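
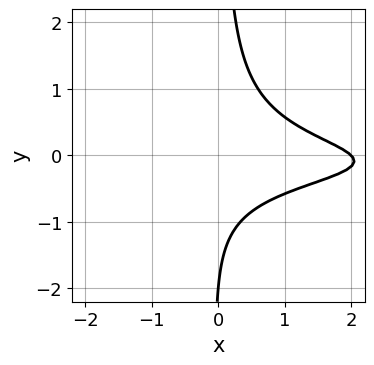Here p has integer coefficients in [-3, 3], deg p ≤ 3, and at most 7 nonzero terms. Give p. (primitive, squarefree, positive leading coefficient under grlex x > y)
3*x*y^2 + x*y + x - y - 2

deg p = 3.
Against the integer gridlines: it crosses the x-axis at the gridline x = 2; it crosses the y-axis at the gridline y = -2.
Putting this together gives p.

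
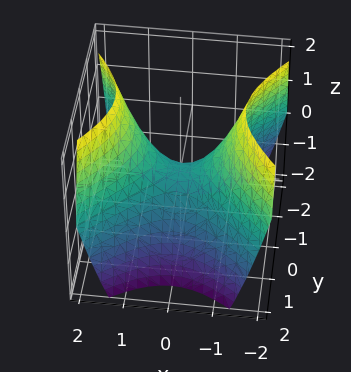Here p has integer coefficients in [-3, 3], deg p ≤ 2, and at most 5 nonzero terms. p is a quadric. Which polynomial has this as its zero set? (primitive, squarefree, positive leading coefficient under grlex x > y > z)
x^2 - y^2 - z

(a) Degree: a saddle surface; a quadric, so deg p = 2.
(b) Symmetries: the x ↦ −x reflection is a symmetry, so x appears only in even powers; the y ↦ −y reflection is a symmetry, so y appears only in even powers.
(c) From the visible intercepts: one x-axis crossing is at x = 0; it crosses the y-axis at the gridline y = 0.
(d) Solving for integer coefficients yields p as stated.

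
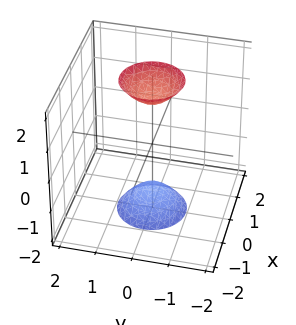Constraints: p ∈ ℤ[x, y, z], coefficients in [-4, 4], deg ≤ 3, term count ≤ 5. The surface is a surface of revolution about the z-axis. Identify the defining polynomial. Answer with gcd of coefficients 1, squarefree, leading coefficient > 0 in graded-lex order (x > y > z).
3*x^2 + 3*y^2 - z^2 + 2

(a) I count 2 distinct pieces.
(b) Degree: a generic line meets the surface in up to 2 points, so deg p = 2.
(c) Symmetry: the surface is invariant under rotation about z: p = q(x² + y², z).
(d) Checking where it meets the axes: no y-intercept at any integer in the box; the surface avoids every integer x-axis point in the box; a circular section at z = -2 has radius between 0 and 1.
(e) Assembling these constraints gives the stated polynomial.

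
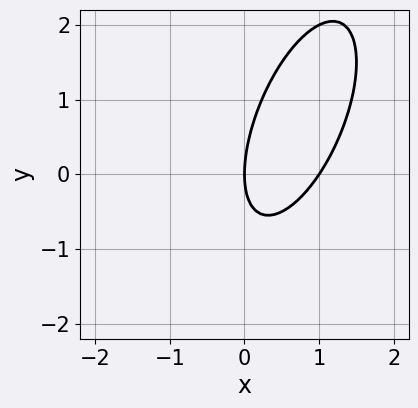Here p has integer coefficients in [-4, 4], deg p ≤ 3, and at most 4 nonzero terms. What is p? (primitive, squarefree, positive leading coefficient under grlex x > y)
1. Degree: the shape is more complex than any degree-1 curve, so deg p = 2.
2. From the axis intercepts and sections: it crosses the y-axis at the gridline y = 0; among the integer gridlines, it crosses the x-axis at x ∈ {0, 1}.
3. These observations pin down the coefficients.

3*x^2 - 2*x*y + y^2 - 3*x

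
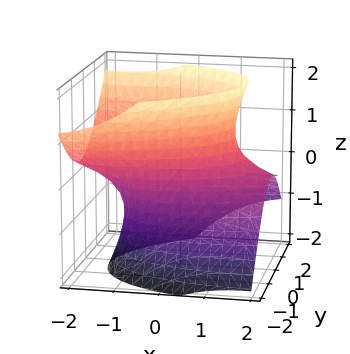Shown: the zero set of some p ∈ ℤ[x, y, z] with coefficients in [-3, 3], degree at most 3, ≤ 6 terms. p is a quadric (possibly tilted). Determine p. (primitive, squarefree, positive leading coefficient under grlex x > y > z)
1. The degree is 2 — no degree-1 surface has this shape.
2. Observable constraints: it misses every integer gridline on the z-axis; among the integer gridlines, it crosses the y-axis at y ∈ {-1, 1}.
3. Assembling these constraints gives the stated polynomial.

x^2 - x*y + 3*x*z + 3*y^2 - 2*z^2 - 3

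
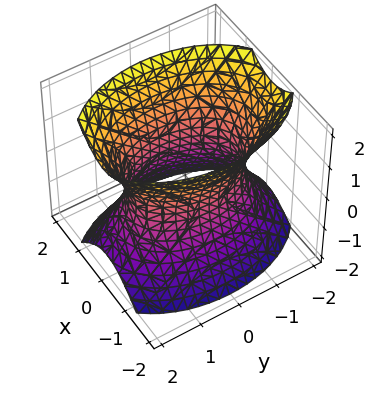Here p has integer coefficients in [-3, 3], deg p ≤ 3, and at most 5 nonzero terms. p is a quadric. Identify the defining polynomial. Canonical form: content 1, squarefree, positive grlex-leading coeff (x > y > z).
2*x^2 + y^2 - z^2 - 2

deg p = 2.
Symmetries: mirror symmetry y ↦ −y ⇒ only even powers of y; the z ↦ −z reflection is a symmetry, so z appears only in even powers; mirror symmetry x ↦ −x ⇒ only even powers of x.
From the axis intercepts and sections: the surface avoids every integer z-axis point in the box; among the integer gridlines, it crosses the x-axis at x ∈ {-1, 1}.
Matching integer coefficients to the picture gives p.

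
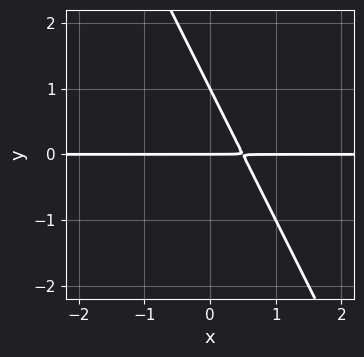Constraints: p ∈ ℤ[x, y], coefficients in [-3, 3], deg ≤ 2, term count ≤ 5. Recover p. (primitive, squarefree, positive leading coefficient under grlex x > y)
The degree is 2 — no degree-1 curve has this shape.
Observable constraints: the y-axis gridline crossings are at y ∈ {0, 1}; every point of the x-axis in the box is on the curve.
Together with the visible shape, these determine p as stated.

2*x*y + y^2 - y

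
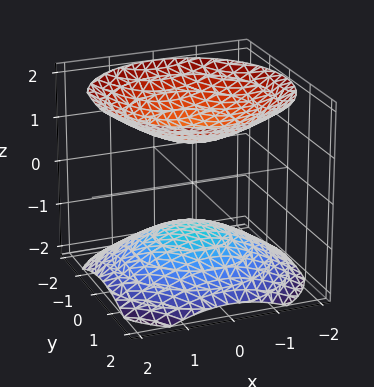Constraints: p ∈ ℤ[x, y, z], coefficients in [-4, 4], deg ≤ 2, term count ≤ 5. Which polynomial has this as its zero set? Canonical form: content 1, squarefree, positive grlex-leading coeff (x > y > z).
2*x^2 + 2*y^2 - 3*z^2 + 3

(a) The picture has 2 separate pieces. They look like related sheets of one shape, so recover p as a whole.
(b) Degree: no degree-1 surface has this shape, so deg p = 2.
(c) Symmetries: the z-axis is an axis of rotation, so x and y enter only as x² + y².
(d) Observable constraints: the z-axis gridline crossings are at z ∈ {-1, 1}; the surface avoids every integer y-axis point in the box; the surface avoids every integer x-axis point in the box.
(e) Matching integer coefficients to the picture gives p.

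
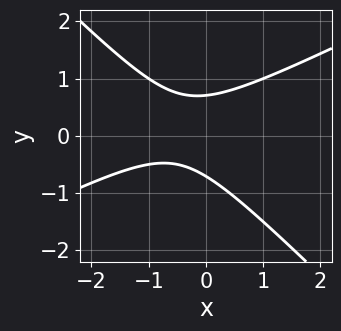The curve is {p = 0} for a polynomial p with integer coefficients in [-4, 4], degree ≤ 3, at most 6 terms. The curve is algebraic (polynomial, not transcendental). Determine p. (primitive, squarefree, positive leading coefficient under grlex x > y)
x^2 - x*y - 2*y^2 + x + 1

(a) Degree: the shape is more complex than any degree-1 curve, so deg p = 2.
(b) From the visible intercepts: the curve avoids every integer x-axis point in the box.
(c) Solving for integer coefficients yields p as stated.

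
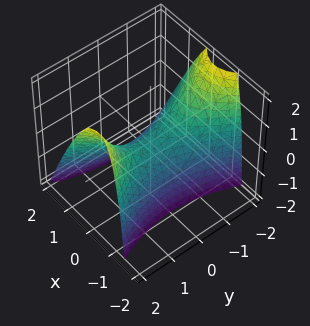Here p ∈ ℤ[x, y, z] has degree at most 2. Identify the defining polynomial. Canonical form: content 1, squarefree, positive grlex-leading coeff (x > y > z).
3*x^2 + x*z - y^2 + 2*z

deg p = 2. A generic line meets the surface in up to 2 points.
Reading off the gridlines: one y-axis crossing is at y = 0; it crosses the x-axis at the gridline x = 0; one z-axis crossing is at z = 0.
Matching integer coefficients to the picture gives p.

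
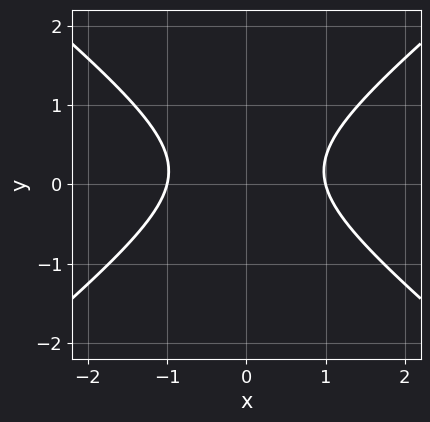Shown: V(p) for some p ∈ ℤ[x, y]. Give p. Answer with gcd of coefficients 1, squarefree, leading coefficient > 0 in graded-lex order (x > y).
2*x^2 - 3*y^2 + y - 2

(a) deg p = 2. No degree-1 curve has this shape.
(b) Symmetries: mirror symmetry x ↦ −x ⇒ only even powers of x.
(c) From the visible intercepts: among the integer gridlines, it crosses the x-axis at x ∈ {-1, 1}; the curve avoids every integer y-axis point in the box.
(d) Putting this together gives p.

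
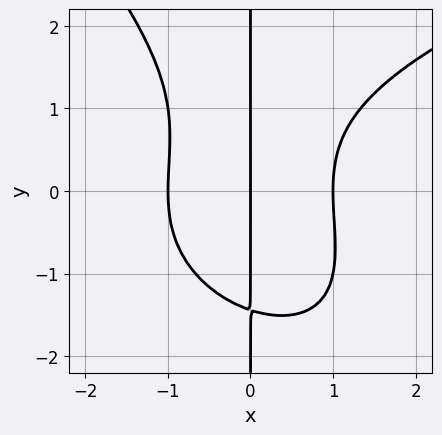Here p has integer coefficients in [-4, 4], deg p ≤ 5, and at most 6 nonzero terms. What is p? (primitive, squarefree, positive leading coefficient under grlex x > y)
x^2*y^2 + x*y^3 - 3*x^3 + 3*x

deg p = 4.
From the visible intercepts: the visible y-axis segment lies entirely on the curve; the x-axis gridline crossings are at x ∈ {-1, 0, 1}.
Solving for integer coefficients yields p as stated.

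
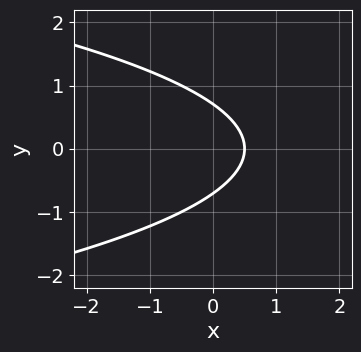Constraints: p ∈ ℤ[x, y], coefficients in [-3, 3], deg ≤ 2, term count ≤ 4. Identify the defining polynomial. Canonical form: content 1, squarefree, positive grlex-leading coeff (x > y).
2*y^2 + 2*x - 1

(a) The degree is 2 — no degree-1 curve has this shape.
(b) Symmetries: mirror symmetry y ↦ −y ⇒ only even powers of y.
(c) Fitting integer coefficients to these (and the overall shape) gives p.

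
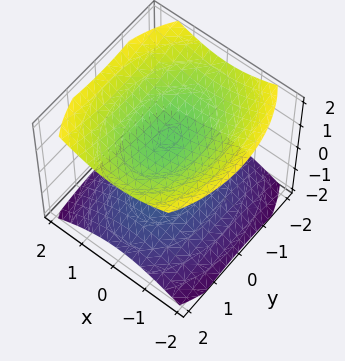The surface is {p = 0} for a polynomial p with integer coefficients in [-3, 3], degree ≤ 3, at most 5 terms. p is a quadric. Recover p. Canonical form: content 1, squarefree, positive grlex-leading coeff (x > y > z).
1. The picture has 2 separate pieces.
2. Degree: two sheets facing apart; a quadric, so deg p = 2.
3. Symmetries: mirror symmetry x ↦ −x ⇒ only even powers of x; mirror symmetry z ↦ −z ⇒ only even powers of z; it's symmetric under y → −y, forcing even powers of y.
4. Checking where it meets the axes: the z-axis gridline crossings are at z ∈ {-1, 1}; it misses every integer gridline on the x-axis; no y-intercept at any integer in the box.
5. Together with the visible shape, these determine p as stated.

2*x^2 + y^2 - 3*z^2 + 3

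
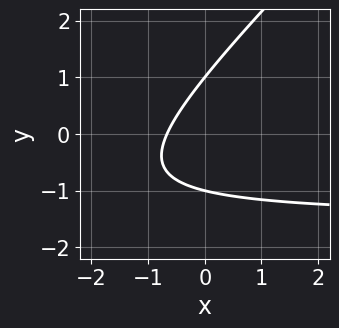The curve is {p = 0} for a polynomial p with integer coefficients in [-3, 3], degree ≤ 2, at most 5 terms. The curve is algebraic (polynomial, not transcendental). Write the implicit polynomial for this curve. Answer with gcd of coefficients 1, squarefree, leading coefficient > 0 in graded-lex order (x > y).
2*x*y - 2*y^2 + 3*x + 2

(a) deg p = 2. No degree-1 curve has this shape.
(b) Observable constraints: the y-axis gridline crossings are at y ∈ {-1, 1}.
(c) Putting this together gives p.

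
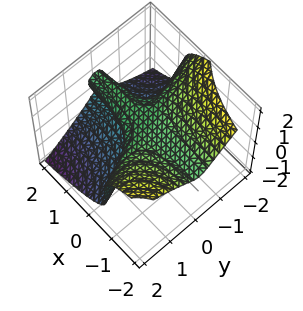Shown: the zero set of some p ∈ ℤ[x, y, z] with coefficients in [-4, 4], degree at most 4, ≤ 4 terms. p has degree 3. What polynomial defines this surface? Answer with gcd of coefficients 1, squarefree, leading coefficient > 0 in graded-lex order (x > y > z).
(a) deg p = 3. The shape is more complex than any degree-2 surface.
(b) Observable constraints: the visible x-axis segment lies entirely on the surface; among the integer gridlines, it crosses the z-axis at z ∈ {0, 1}.
(c) Fitting integer coefficients to these (and the overall shape) gives p.

3*x*y^2 + y^3 + 3*z^3 - 3*z^2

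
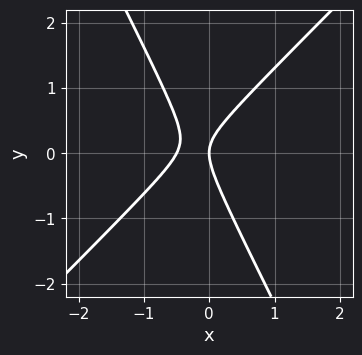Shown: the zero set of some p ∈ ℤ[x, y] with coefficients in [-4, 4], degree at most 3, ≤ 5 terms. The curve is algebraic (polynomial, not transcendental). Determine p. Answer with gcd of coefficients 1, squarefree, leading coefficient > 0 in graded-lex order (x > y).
2*x^2 - x*y - y^2 + x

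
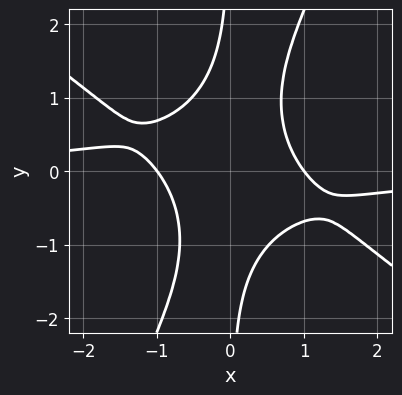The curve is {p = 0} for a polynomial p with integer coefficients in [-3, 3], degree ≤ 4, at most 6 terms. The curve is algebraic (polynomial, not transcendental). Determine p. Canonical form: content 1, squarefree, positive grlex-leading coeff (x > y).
3*x^3*y + 3*x^2*y^2 - 2*x*y^3 + 2*x^2 - 2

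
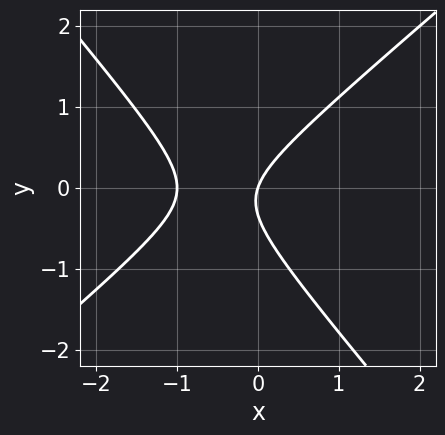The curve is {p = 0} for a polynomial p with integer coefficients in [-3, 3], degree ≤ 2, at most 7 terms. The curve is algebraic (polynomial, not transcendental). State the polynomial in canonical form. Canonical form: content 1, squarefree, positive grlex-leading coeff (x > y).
3*x^2 - x*y - 3*y^2 + 3*x - y

1. Degree: a generic line meets the curve in up to 2 points, so deg p = 2.
2. Reading off the gridlines: one y-axis crossing is at y = 0; the x-axis gridline crossings are at x ∈ {-1, 0}.
3. Assembling these constraints gives the stated polynomial.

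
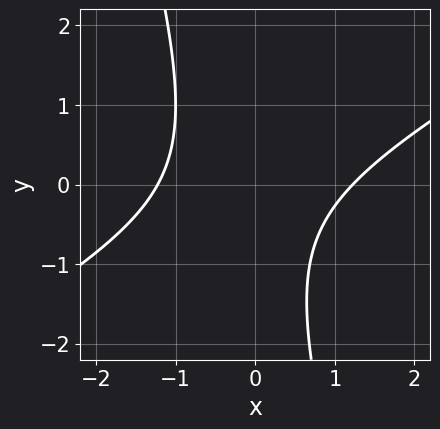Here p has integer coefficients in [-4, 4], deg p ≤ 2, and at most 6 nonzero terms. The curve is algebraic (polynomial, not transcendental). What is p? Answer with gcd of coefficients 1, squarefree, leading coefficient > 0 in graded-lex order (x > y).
1. The degree is 2 — the shape is more complex than any degree-1 curve.
2. Against the integer gridlines: the curve avoids every integer y-axis point in the box.
3. Matching integer coefficients to the picture gives p.

2*x^2 - 3*x*y - y^2 - y - 3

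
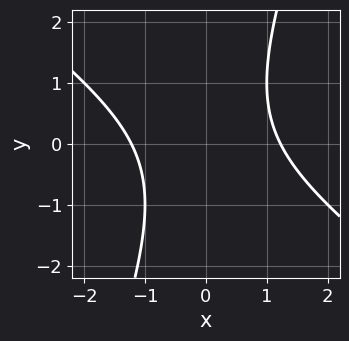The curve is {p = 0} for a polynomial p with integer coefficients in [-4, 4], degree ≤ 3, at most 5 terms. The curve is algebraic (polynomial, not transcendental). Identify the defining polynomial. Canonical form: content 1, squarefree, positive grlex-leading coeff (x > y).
(a) Degree: a generic line meets the curve in up to 2 points, so deg p = 2.
(b) From the axis intercepts and sections: it misses every integer gridline on the y-axis.
(c) Together with the visible shape, these determine p as stated.

2*x^2 + 2*x*y - y^2 - 3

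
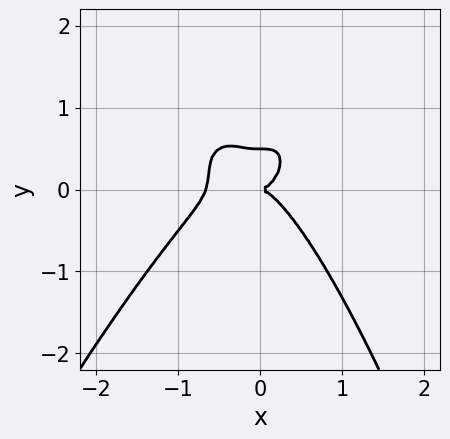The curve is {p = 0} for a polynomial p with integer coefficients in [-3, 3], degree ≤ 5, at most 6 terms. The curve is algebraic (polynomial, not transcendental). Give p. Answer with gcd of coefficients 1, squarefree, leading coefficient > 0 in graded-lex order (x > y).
First, degree: no degree-3 curve has this shape, so deg p = 4.
Then, from the axis intercepts and sections: it meets the y-axis at y = 0 (among the integer gridlines); one x-axis crossing is at x = 0.
Finally, these observations pin down the coefficients.

3*x^4 - x^3*y + 2*x^3 + 2*y^3 - y^2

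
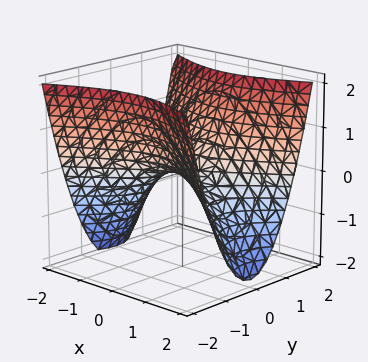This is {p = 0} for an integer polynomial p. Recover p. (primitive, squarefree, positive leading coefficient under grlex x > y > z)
1. Degree: a hyperbolic paraboloid; a quadric, so deg p = 2.
2. Symmetries: the x ↦ −x reflection is a symmetry, so x appears only in even powers; the y ↦ −y reflection is a symmetry, so y appears only in even powers.
3. Checking where it meets the axes: it crosses the z-axis at the gridline z = 0; it meets the y-axis at y = 0 (among the integer gridlines).
4. Solving for integer coefficients yields p as stated.

x^2 - 2*y^2 + 2*z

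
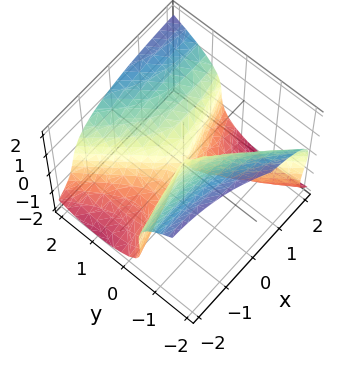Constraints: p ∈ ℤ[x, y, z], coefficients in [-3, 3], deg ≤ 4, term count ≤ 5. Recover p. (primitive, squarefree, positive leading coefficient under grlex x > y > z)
Degree: the shape is more complex than any degree-2 surface, so deg p = 3.
Checking where it meets the axes: it crosses the y-axis at the gridline y = 0; it crosses the z-axis at the gridline z = 0; it crosses the x-axis at the gridline x = 0.
These observations pin down the coefficients.

2*z^3 + x^2 - 3*x*y - 3*y^2 + y*z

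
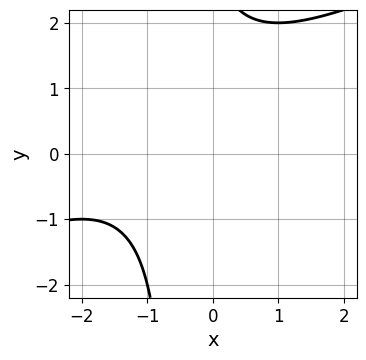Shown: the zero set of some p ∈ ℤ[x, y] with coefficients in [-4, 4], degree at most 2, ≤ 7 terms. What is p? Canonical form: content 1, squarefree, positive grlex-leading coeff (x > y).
x^2 - 2*x*y + 2*x - y + 3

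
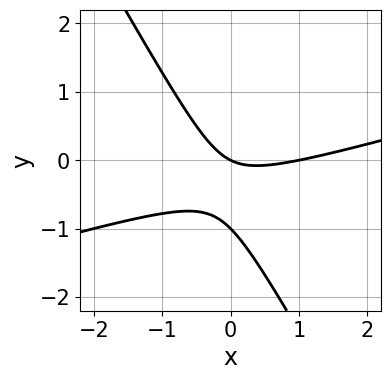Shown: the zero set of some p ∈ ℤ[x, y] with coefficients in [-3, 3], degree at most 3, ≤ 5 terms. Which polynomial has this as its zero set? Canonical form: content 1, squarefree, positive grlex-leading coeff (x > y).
x^2 - 3*x*y - 2*y^2 - x - 2*y

Degree: a generic line meets the curve in up to 2 points, so deg p = 2.
From the axis intercepts and sections: among the integer gridlines, it crosses the y-axis at y ∈ {-1, 0}; the x-axis gridline crossings are at x ∈ {0, 1}.
Fitting integer coefficients to these (and the overall shape) gives p.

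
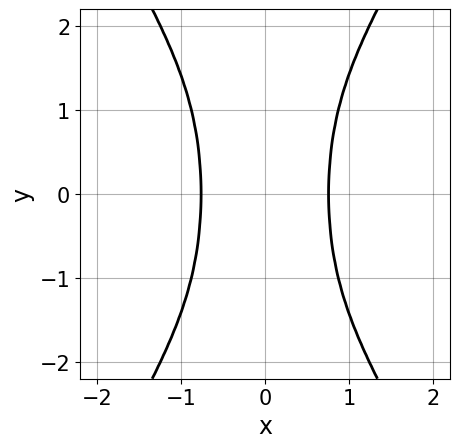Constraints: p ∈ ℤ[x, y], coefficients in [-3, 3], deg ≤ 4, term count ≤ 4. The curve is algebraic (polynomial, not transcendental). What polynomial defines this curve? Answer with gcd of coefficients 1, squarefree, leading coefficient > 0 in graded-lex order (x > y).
1. Degree: the shape is more complex than any degree-3 curve, so deg p = 4.
2. Symmetries: the x ↦ −x reflection is a symmetry, so x appears only in even powers; the y ↦ −y reflection is a symmetry, so y appears only in even powers.
3. Observable constraints: it misses every integer gridline on the y-axis.
4. Solving for integer coefficients yields p as stated.

3*x^4 - x^2*y^2 - 1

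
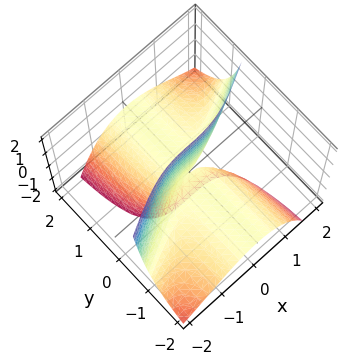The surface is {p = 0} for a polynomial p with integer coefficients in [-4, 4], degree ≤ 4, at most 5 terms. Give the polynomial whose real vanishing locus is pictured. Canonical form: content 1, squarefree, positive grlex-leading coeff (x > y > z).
x^3 - 2*x^2*y - 3*y*z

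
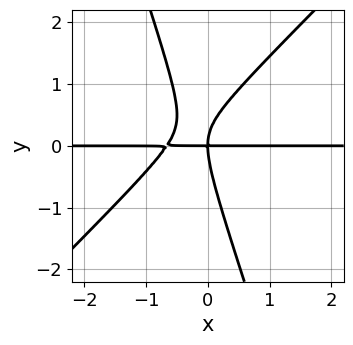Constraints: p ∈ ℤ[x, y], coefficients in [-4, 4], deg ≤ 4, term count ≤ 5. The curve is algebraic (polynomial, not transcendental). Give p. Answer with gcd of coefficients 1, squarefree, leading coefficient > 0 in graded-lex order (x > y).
3*x^2*y - 2*x*y^2 - y^3 + 2*x*y

(a) deg p = 3. The shape is more complex than any degree-2 curve.
(b) Checking where it meets the axes: one y-axis crossing is at y = 0; every point of the x-axis in the box is on the curve.
(c) The integer polynomial consistent with all of this is the stated p.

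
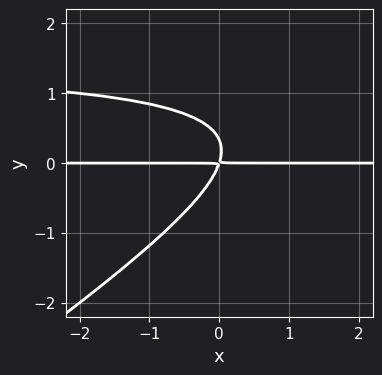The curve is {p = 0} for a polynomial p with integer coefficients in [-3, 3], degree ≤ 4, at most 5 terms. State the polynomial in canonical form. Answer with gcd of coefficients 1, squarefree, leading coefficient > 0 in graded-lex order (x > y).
2*x*y^2 - 3*y^3 - 3*x*y + y^2

1. The degree is 3 — no degree-2 curve has this shape.
2. Observable constraints: the visible x-axis segment lies entirely on the curve.
3. Fitting integer coefficients to these (and the overall shape) gives p.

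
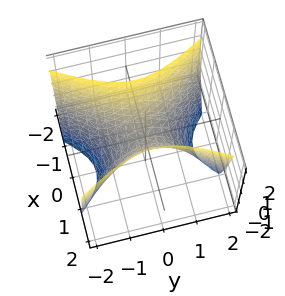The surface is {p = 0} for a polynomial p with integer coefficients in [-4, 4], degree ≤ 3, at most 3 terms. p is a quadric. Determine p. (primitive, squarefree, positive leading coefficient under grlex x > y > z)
2*x^2 - y^2 - z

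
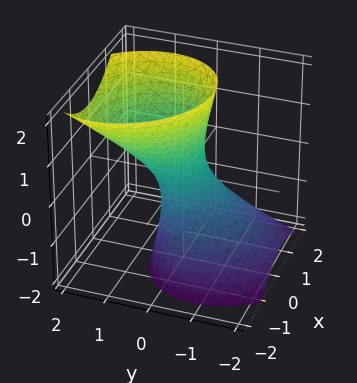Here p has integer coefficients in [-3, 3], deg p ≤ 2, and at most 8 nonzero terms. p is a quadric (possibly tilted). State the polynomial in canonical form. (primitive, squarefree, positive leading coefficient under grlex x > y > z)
(a) Degree: a generic line meets the surface in up to 2 points, so deg p = 2.
(b) Against the integer gridlines: the surface avoids every integer z-axis point in the box.
(c) Together with the visible shape, these determine p as stated.

3*x^2 + x*y + 3*y^2 - 3*y*z - z^2 - 1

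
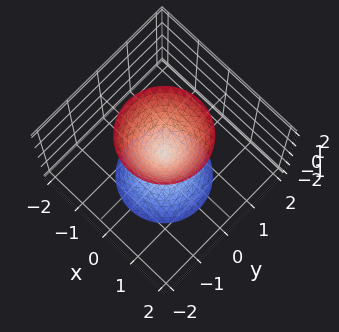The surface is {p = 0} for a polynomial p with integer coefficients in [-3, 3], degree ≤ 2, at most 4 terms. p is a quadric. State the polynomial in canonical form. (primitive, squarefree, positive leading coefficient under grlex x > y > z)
The picture has 2 separate pieces.
Degree: two nappes meeting at a single point; a quadric, so deg p = 2.
Symmetries: it's symmetric under z → −z, forcing even powers of z; the z-axis is an axis of rotation, so x and y enter only as x² + y².
From the visible intercepts: one z-axis crossing is at z = 0; it meets the y-axis at y = 0 (among the integer gridlines); it meets the x-axis at x = 0 (among the integer gridlines); a circular section at z = 1 has radius between 0 and 1.
The integer polynomial consistent with all of this is the stated p.

3*x^2 + 3*y^2 - z^2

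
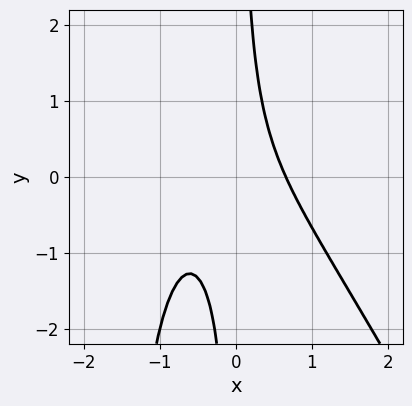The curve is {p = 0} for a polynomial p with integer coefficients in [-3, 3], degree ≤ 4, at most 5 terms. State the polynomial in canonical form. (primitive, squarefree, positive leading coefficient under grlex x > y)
1. Degree: no degree-2 curve has this shape, so deg p = 3.
2. From the axis intercepts and sections: it misses every integer gridline on the y-axis.
3. Solving for integer coefficients yields p as stated.

2*x^3 + x^2*y + x^2 + 2*x*y - 1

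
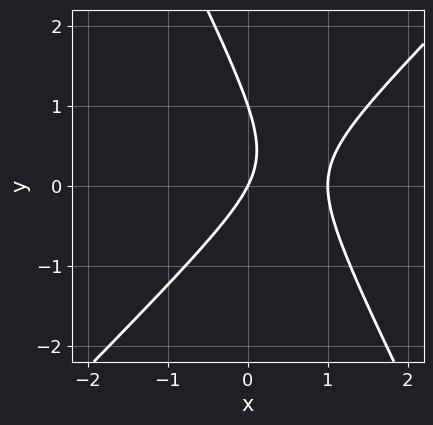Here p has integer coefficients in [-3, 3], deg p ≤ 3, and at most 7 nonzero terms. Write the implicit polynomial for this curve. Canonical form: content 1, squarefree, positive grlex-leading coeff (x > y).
2*x^2 - x*y - y^2 - 2*x + y

Degree: no degree-1 curve has this shape, so deg p = 2.
Reading off the gridlines: among the integer gridlines, it crosses the y-axis at y ∈ {0, 1}; the x-axis gridline crossings are at x ∈ {0, 1}.
Putting this together gives p.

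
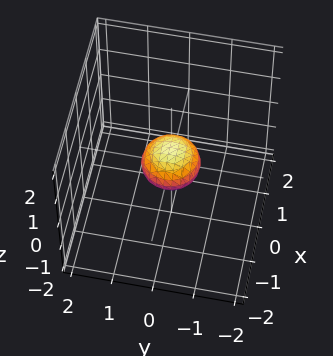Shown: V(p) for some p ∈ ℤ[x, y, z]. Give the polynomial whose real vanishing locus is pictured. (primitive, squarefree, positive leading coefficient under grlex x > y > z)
2*x^2 + 2*y^2 + 3*z^2 - 1

1. deg p = 2. Bounded and convex; a quadric.
2. Symmetries: every cross-section ⟂ z is a circle, so x, y appear only via x² + y²; it's symmetric under z → −z, forcing even powers of z.
3. From the axis intercepts and sections: a circular section at z = 0 has radius between 0 and 1.
4. Assembling these constraints gives the stated polynomial.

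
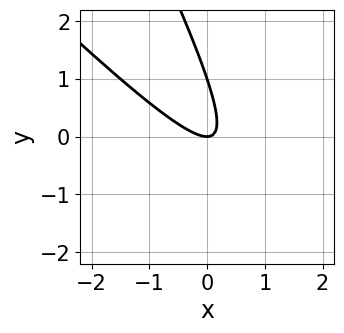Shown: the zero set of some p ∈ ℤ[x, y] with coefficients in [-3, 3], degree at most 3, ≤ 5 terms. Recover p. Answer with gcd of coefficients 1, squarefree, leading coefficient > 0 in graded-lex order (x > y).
2*x^2 + 3*x*y + y^2 - y

Degree: the shape is more complex than any degree-1 curve, so deg p = 2.
Checking where it meets the axes: it crosses the x-axis at the gridline x = 0; among the integer gridlines, it crosses the y-axis at y ∈ {0, 1}.
Solving for integer coefficients yields p as stated.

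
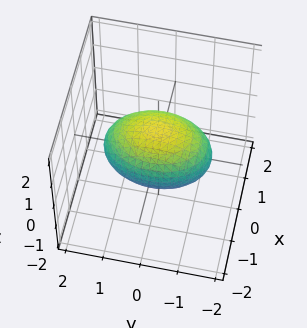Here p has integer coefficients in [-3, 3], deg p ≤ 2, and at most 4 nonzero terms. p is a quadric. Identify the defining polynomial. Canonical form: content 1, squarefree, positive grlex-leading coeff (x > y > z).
2*x^2 + y^2 + 2*z^2 - 2

1. The degree is 2 — a closed, bounded, convex surface; a quadric.
2. Symmetries: mirror symmetry z ↦ −z ⇒ only even powers of z; it's symmetric under y → −y, forcing even powers of y; it's symmetric under x → −x, forcing even powers of x.
3. Against the integer gridlines: among the integer gridlines, it crosses the x-axis at x ∈ {-1, 1}; the z-axis gridline crossings are at z ∈ {-1, 1}.
4. Matching integer coefficients to the picture gives p.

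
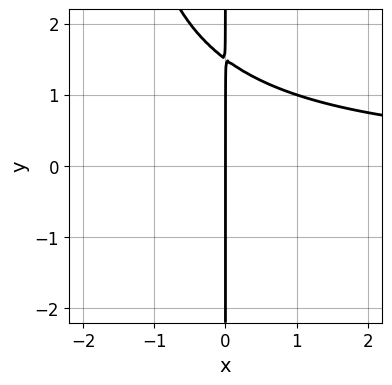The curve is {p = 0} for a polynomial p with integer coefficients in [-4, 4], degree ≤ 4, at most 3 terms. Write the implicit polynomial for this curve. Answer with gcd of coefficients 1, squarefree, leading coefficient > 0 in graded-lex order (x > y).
x^2*y + 2*x*y - 3*x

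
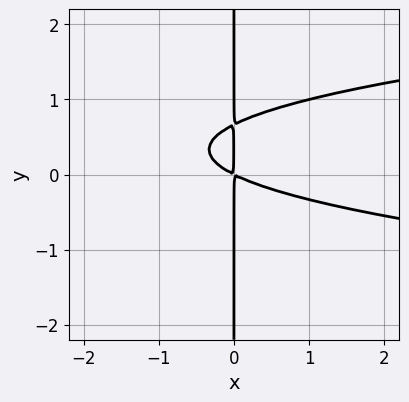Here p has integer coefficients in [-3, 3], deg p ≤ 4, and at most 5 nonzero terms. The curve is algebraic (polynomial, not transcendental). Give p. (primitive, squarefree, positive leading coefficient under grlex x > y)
1. Degree: no degree-2 curve has this shape, so deg p = 3.
2. Observable constraints: every point of the y-axis in the box is on the curve.
3. Matching integer coefficients to the picture gives p.

3*x*y^2 - x^2 - 2*x*y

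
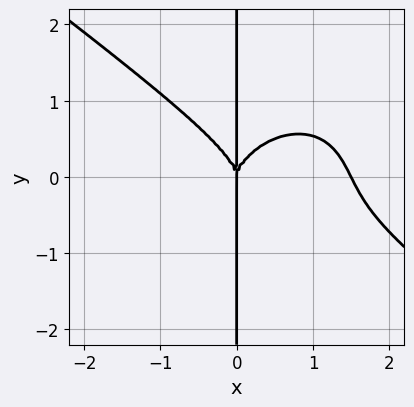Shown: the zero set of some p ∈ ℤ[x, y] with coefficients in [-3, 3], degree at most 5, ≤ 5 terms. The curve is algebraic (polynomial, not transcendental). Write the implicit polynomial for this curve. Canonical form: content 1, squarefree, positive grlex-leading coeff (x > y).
(a) Degree: the shape is more complex than any degree-3 curve, so deg p = 4.
(b) Observable constraints: one x-axis crossing is at x = 0; every point of the y-axis in the box is on the curve.
(c) Matching integer coefficients to the picture gives p.

2*x^4 + x^3*y + 3*x*y^3 - 3*x^3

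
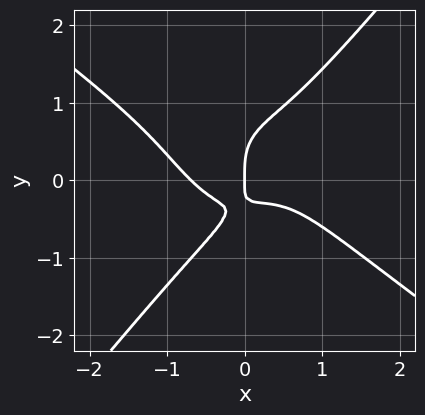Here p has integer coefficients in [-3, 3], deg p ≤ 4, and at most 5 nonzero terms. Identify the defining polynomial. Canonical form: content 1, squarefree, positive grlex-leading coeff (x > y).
3*x^4 + 3*x^3*y - 3*y^4 + 3*x*y + x

First, deg p = 4.
Then, from the visible intercepts: it meets the x-axis at x = 0 (among the integer gridlines); it meets the y-axis at y = 0 (among the integer gridlines).
Finally, these observations pin down the coefficients.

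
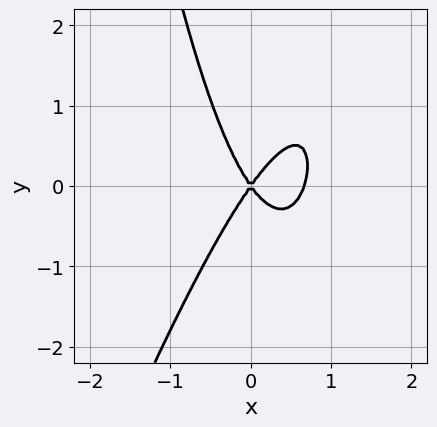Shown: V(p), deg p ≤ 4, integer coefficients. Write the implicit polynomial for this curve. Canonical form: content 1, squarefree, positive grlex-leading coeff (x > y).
3*x^3 - x^2*y - 2*x^2 + y^2

First, deg p = 3. No degree-2 curve has this shape.
Then, checking where it meets the axes: it meets the x-axis at x = 0 (among the integer gridlines); one y-axis crossing is at y = 0.
Finally, assembling these constraints gives the stated polynomial.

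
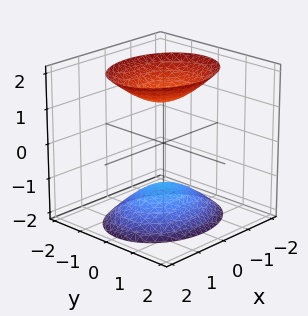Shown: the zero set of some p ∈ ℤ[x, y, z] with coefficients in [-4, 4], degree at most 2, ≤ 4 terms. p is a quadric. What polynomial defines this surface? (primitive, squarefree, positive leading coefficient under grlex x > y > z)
(a) The picture has 2 separate pieces.
(b) The degree is 2 — two separate bowl-shaped sheets opening away from each other; a quadric.
(c) Symmetries: it's symmetric under y → −y, forcing even powers of y; mirror symmetry z ↦ −z ⇒ only even powers of z; it's symmetric under x → −x, forcing even powers of x.
(d) Reading off the gridlines: it misses every integer gridline on the x-axis; the surface avoids every integer y-axis point in the box.
(e) Fitting integer coefficients to these (and the overall shape) gives p.

2*x^2 + 3*y^2 - 2*z^2 + 3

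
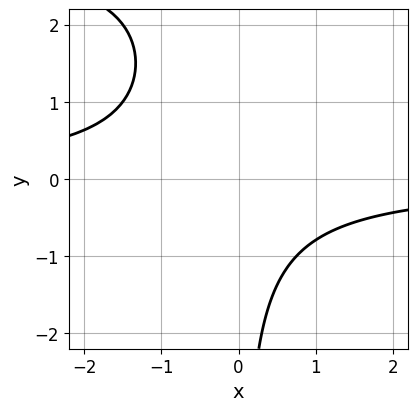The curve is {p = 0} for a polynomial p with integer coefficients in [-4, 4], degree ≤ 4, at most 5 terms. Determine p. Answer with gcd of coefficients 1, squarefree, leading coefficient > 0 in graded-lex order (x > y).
1. The degree is 3 — a generic line meets the curve in up to 3 points.
2. From the visible intercepts: the curve avoids every integer x-axis point in the box; the curve avoids every integer y-axis point in the box.
3. Matching integer coefficients to the picture gives p.

x*y^2 - 3*x*y - 3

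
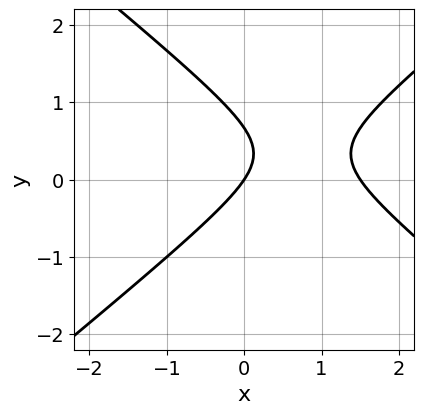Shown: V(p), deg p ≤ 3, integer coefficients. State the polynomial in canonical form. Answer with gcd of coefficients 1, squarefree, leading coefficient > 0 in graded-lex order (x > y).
First, the degree is 2 — no degree-1 curve has this shape.
Then, checking where it meets the axes: it crosses the y-axis at the gridline y = 0; one x-axis crossing is at x = 0.
Finally, fitting integer coefficients to these (and the overall shape) gives p.

2*x^2 - 3*y^2 - 3*x + 2*y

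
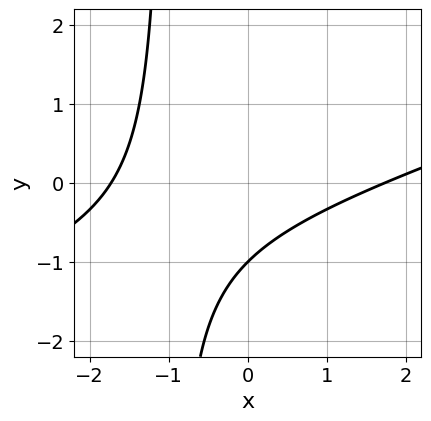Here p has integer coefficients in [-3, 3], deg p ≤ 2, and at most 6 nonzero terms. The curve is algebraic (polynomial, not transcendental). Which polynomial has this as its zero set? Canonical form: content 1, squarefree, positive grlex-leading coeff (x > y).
First, degree: no degree-1 curve has this shape, so deg p = 2.
Then, checking where it meets the axes: it crosses the y-axis at the gridline y = -1.
Finally, matching integer coefficients to the picture gives p.

x^2 - 3*x*y - 3*y - 3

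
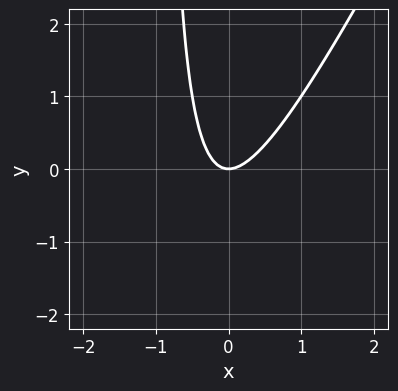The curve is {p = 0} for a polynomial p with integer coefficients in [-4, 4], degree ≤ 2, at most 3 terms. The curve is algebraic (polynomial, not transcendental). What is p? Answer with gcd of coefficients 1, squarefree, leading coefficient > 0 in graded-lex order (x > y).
First, the degree is 2 — no degree-1 curve has this shape.
Then, checking where it meets the axes: it crosses the y-axis at the gridline y = 0; one x-axis crossing is at x = 0.
Finally, fitting integer coefficients to these (and the overall shape) gives p.

2*x^2 - x*y - y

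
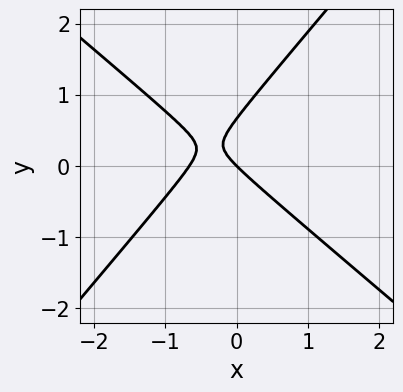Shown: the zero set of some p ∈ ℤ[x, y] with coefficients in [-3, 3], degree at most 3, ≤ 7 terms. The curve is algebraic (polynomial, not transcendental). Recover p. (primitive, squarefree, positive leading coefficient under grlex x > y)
3*x^2 + x*y - 3*y^2 + 2*x + 2*y

deg p = 2. No degree-1 curve has this shape.
Observable constraints: it meets the x-axis at x = 0 (among the integer gridlines); it meets the y-axis at y = 0 (among the integer gridlines).
Matching integer coefficients to the picture gives p.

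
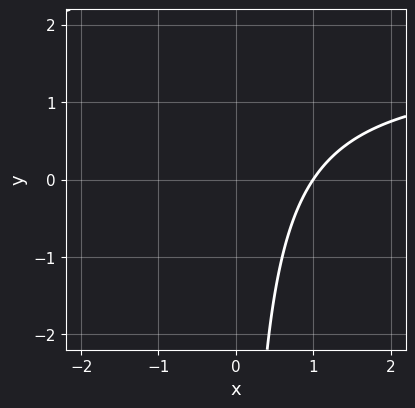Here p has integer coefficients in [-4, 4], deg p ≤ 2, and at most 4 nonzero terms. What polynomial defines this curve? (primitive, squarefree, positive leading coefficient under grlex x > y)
2*x*y - 3*x + 3

deg p = 2. A generic line meets the curve in up to 2 points.
Observable constraints: no y-intercept at any integer in the box; one x-axis crossing is at x = 1.
Matching integer coefficients to the picture gives p.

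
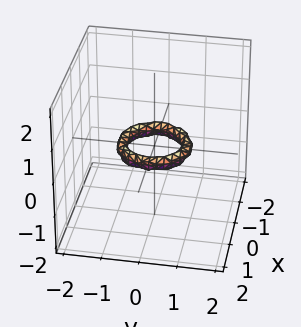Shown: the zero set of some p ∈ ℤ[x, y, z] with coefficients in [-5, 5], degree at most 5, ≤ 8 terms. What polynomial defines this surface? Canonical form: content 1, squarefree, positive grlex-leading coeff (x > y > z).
2*x^4 + 4*x^2*y^2 + 2*y^4 - 3*x^2 - 3*y^2 + 3*z^2 + 1

(a) The degree is 4 — no degree-3 surface has this shape.
(b) Symmetry: the surface is invariant under rotation about z: p = q(x² + y², z).
(c) From the visible intercepts: a circular section at z = 0 has radius between 0 and 1; no z-intercept at any integer in the box.
(d) Putting this together gives p.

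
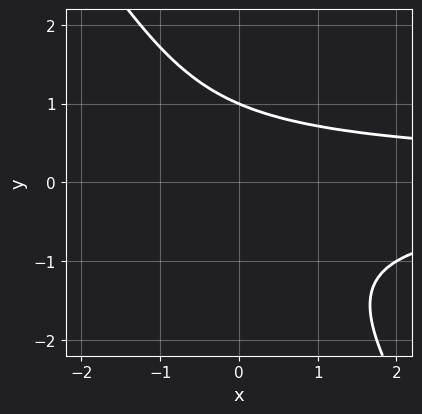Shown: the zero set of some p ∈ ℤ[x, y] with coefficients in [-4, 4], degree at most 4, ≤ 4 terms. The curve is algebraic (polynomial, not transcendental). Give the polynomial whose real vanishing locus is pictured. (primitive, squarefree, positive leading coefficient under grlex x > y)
1. Degree: a generic line meets the curve in up to 3 points, so deg p = 3.
2. From the visible intercepts: it crosses the y-axis at the gridline y = 1; it misses every integer gridline on the x-axis.
3. Putting this together gives p.

3*x*y^2 + 2*y^3 + y - 3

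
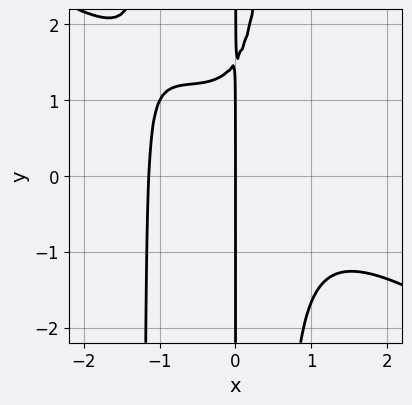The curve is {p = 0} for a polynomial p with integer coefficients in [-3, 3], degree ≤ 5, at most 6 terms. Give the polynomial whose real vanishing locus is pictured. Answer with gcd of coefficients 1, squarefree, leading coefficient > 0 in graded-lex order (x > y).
2*x^4 + 3*x^3*y + 2*x^2*y - 2*x*y + 3*x

(a) The degree is 4 — the shape is more complex than any degree-3 curve.
(b) Against the integer gridlines: one x-axis crossing is at x = 0; the visible y-axis segment lies entirely on the curve.
(c) The integer polynomial consistent with all of this is the stated p.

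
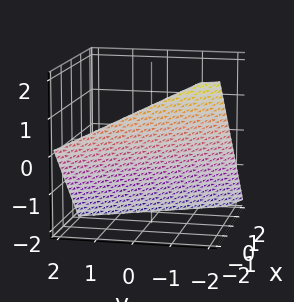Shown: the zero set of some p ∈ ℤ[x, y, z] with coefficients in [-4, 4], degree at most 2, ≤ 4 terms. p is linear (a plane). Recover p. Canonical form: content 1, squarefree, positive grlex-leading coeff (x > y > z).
(a) The degree is 1 — the surface is flat (a plane).
(b) Against the integer gridlines: it meets the z-axis at z = -1 (among the integer gridlines); it meets the y-axis at y = -2 (among the integer gridlines); it meets the x-axis at x = -1 (among the integer gridlines).
(c) Solving for integer coefficients yields p as stated.

2*x + y + 2*z + 2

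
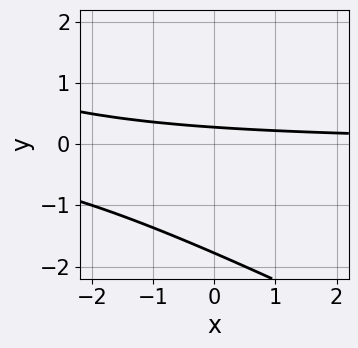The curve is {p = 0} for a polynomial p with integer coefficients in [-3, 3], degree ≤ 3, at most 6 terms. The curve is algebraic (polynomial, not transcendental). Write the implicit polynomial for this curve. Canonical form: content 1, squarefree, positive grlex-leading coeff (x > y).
x*y + 2*y^2 + 3*y - 1

(a) The degree is 2 — the shape is more complex than any degree-1 curve.
(b) Against the integer gridlines: no x-intercept at any integer in the box.
(c) Matching integer coefficients to the picture gives p.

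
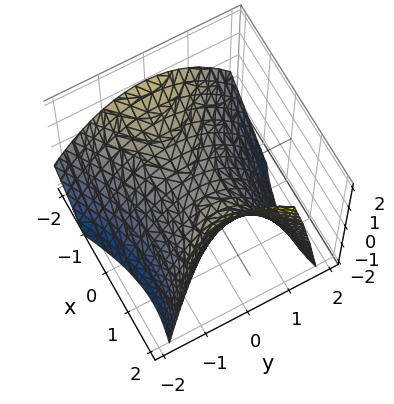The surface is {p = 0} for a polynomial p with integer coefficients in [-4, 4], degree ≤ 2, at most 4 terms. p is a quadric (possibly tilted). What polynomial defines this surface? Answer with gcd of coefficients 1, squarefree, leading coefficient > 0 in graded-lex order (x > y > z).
First, deg p = 2. No degree-1 surface has this shape.
Then, against the integer gridlines: it crosses the x-axis at the gridline x = 0; it meets the z-axis at z = 0 (among the integer gridlines).
Finally, these observations pin down the coefficients.

x^2 + x*z - 2*y^2 - 3*z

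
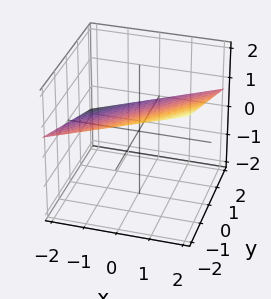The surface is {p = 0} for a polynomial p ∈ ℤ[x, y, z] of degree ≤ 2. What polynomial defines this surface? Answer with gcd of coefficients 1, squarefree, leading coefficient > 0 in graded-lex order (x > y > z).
1. deg p = 1. Every cross-section is a straight line — this is a plane.
2. Against the integer gridlines: it meets the y-axis at y = 2 (among the integer gridlines); it crosses the x-axis at the gridline x = -2.
3. Assembling these constraints gives the stated polynomial.

x - y - 3*z + 2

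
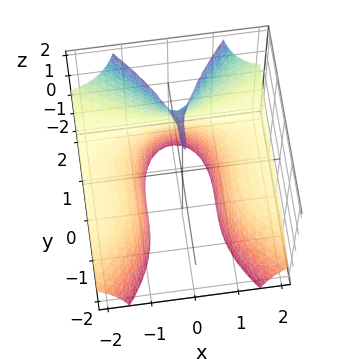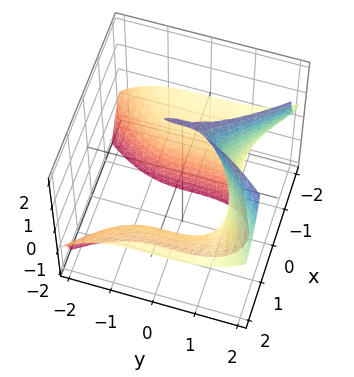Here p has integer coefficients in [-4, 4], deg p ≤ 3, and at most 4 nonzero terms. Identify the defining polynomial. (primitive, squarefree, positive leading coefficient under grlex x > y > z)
3*x^2*z - y^3 - z + 2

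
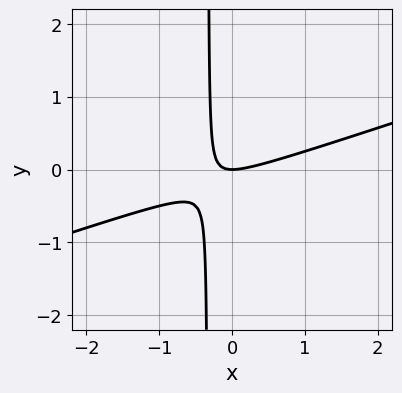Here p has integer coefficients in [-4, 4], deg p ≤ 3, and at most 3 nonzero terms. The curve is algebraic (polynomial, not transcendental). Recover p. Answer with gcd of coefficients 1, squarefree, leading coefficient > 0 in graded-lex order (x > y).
x^2 - 3*x*y - y

1. The degree is 2 — the shape is more complex than any degree-1 curve.
2. From the axis intercepts and sections: one y-axis crossing is at y = 0; it crosses the x-axis at the gridline x = 0.
3. Matching integer coefficients to the picture gives p.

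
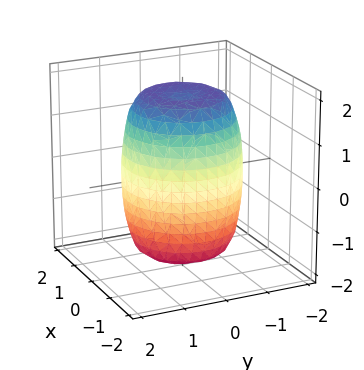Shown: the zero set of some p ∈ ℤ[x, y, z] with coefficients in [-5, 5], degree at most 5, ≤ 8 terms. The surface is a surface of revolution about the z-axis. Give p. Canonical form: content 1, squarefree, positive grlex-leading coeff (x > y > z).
2*x^4 + 4*x^2*y^2 + 2*y^4 - 2*x^2 - 2*y^2 + z^2 - 3

(a) Degree: the shape is more complex than any degree-3 surface, so deg p = 4.
(b) Symmetries: rotational symmetry about the z-axis ⇒ p depends on x, y only through x² + y².
(c) Reading off the gridlines: a circular section at z = 0 has radius between 1 and 2.
(d) Assembling these constraints gives the stated polynomial.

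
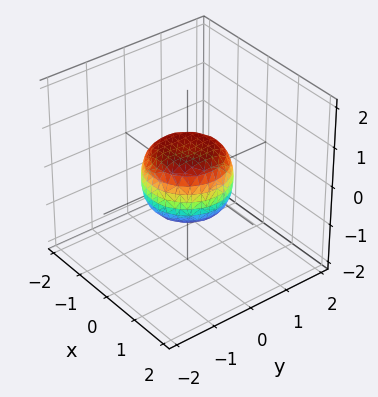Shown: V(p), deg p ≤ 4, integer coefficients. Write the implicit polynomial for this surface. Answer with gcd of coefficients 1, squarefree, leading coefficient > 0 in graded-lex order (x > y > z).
Degree: the shape is more complex than any degree-3 surface, so deg p = 4.
Symmetry: every cross-section ⟂ z is a circle, so x, y appear only via x² + y².
Checking where it meets the axes: the y-axis gridline crossings are at y ∈ {-1, 1}; among the integer gridlines, it crosses the x-axis at x ∈ {-1, 1}.
These observations pin down the coefficients.

2*x^4 + 4*x^2*y^2 + 2*y^4 - x^2 - y^2 + 2*z^2 - 1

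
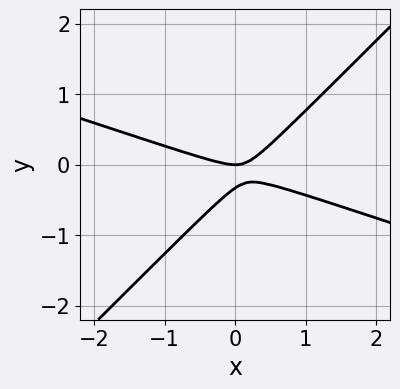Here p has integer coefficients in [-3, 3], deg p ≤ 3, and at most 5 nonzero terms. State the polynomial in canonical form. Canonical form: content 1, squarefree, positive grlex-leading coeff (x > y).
x^2 + 2*x*y - 3*y^2 - y

First, the degree is 2 — the shape is more complex than any degree-1 curve.
Next, against the integer gridlines: it meets the x-axis at x = 0 (among the integer gridlines); it meets the y-axis at y = 0 (among the integer gridlines).
Finally, these observations pin down the coefficients.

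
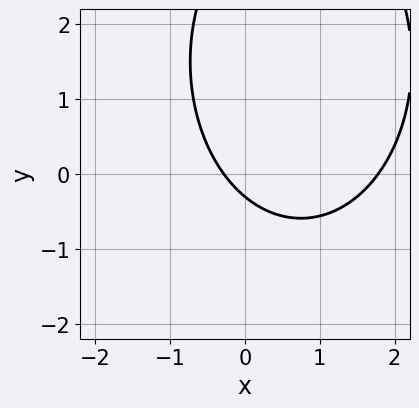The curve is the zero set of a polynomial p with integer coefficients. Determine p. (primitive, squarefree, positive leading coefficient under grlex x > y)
2*x^2 + y^2 - 3*x - 3*y - 1

1. Degree: a generic line meets the curve in up to 2 points, so deg p = 2.
2. Solving for integer coefficients yields p as stated.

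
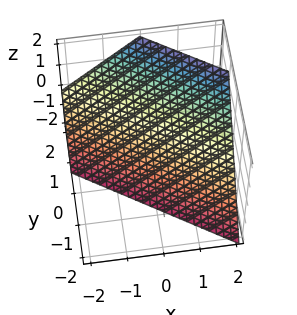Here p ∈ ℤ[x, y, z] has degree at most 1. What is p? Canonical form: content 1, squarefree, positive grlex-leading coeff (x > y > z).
The degree is 1 — every cross-section is a straight line — this is a plane.
From the axis intercepts and sections: one z-axis crossing is at z = -1; it meets the x-axis at x = 1 (among the integer gridlines).
Together with the visible shape, these determine p as stated.

2*x + 3*y - 2*z - 2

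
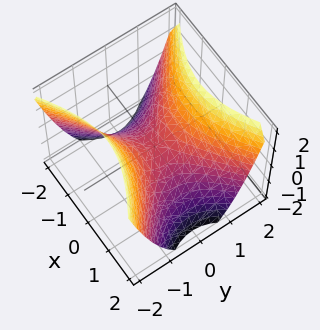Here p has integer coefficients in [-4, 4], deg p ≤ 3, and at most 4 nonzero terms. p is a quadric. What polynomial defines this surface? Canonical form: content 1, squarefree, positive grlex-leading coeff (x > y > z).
First, deg p = 2. A saddle surface; a quadric.
Next, symmetries: mirror symmetry y ↦ −y ⇒ only even powers of y; mirror symmetry x ↦ −x ⇒ only even powers of x.
Next, from the axis intercepts and sections: one z-axis crossing is at z = 0; it meets the y-axis at y = 0 (among the integer gridlines).
Finally, putting this together gives p.

2*x^2 - 3*y^2 + 3*z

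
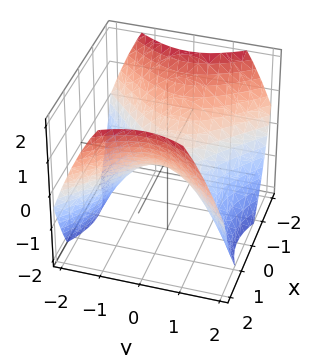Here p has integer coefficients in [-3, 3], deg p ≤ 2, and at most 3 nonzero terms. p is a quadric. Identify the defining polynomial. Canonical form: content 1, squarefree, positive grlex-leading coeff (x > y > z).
2*x^2 - 2*y^2 - 3*z

deg p = 2. A hyperbolic paraboloid; a quadric.
Symmetries: mirror symmetry y ↦ −y ⇒ only even powers of y; mirror symmetry x ↦ −x ⇒ only even powers of x.
Observable constraints: it crosses the z-axis at the gridline z = 0; it crosses the y-axis at the gridline y = 0; it meets the x-axis at x = 0 (among the integer gridlines).
Fitting integer coefficients to these (and the overall shape) gives p.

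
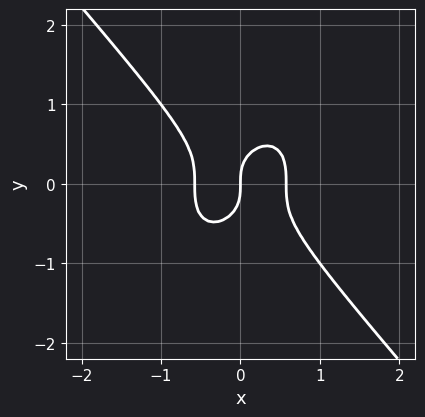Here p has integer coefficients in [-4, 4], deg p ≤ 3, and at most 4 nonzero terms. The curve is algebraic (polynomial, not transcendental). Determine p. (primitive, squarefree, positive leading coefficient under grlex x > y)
3*x^3 + 2*y^3 - x

deg p = 3.
From the axis intercepts and sections: one y-axis crossing is at y = 0; it meets the x-axis at x = 0 (among the integer gridlines).
Putting this together gives p.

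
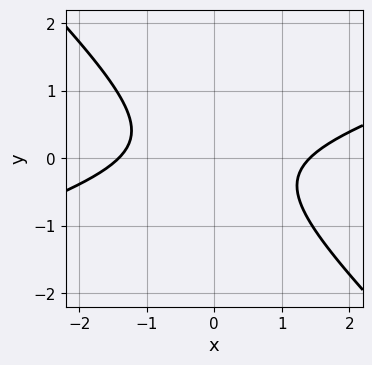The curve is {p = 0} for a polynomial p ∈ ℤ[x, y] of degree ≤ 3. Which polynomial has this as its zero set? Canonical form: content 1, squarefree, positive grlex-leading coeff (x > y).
x^2 - 2*x*y - 3*y^2 - 2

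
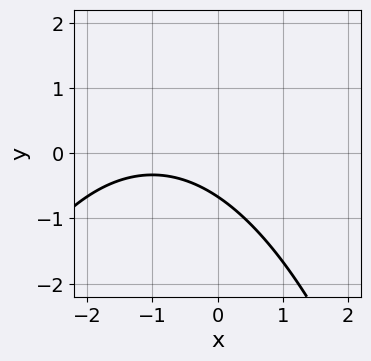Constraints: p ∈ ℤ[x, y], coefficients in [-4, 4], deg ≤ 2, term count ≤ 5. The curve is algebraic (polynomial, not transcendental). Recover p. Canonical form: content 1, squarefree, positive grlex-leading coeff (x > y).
x^2 + 2*x + 3*y + 2

First, degree: a generic line meets the curve in up to 2 points, so deg p = 2.
Then, reading off the gridlines: no x-intercept at any integer in the box.
Finally, fitting integer coefficients to these (and the overall shape) gives p.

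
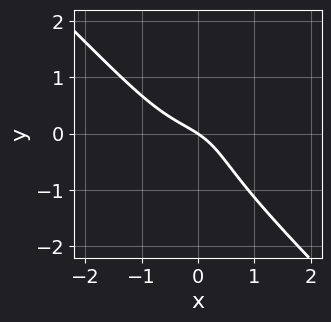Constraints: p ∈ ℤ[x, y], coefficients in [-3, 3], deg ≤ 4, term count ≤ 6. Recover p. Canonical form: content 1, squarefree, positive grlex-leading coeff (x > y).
2*x^3 + 2*y^3 - 2*x*y + 2*x + 3*y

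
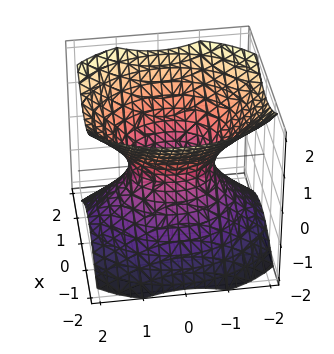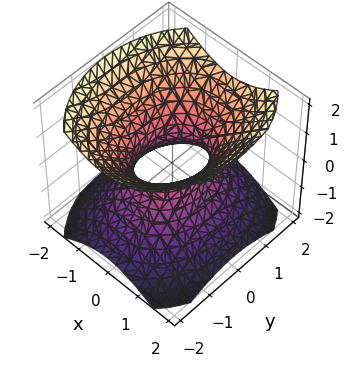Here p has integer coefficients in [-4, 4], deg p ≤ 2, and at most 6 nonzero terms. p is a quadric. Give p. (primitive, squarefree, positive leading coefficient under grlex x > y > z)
3*x^2 + 2*y^2 - 3*z^2 - 2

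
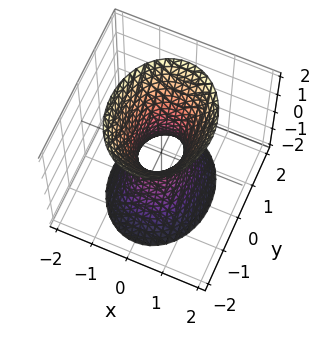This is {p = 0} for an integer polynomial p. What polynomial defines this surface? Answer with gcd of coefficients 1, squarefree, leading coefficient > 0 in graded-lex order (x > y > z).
3*x^2 + 2*y^2 - z^2 - 1

Degree: an hourglass — one-sheet hyperboloid; a quadric, so deg p = 2.
Symmetries: it's symmetric under z → −z, forcing even powers of z; it's symmetric under x → −x, forcing even powers of x; mirror symmetry y ↦ −y ⇒ only even powers of y.
Against the integer gridlines: no z-intercept at any integer in the box.
Assembling these constraints gives the stated polynomial.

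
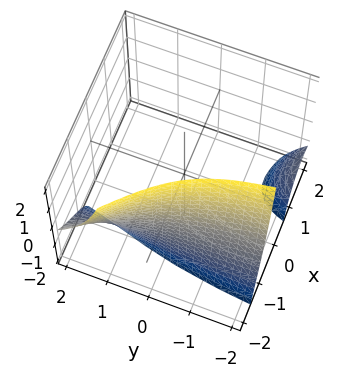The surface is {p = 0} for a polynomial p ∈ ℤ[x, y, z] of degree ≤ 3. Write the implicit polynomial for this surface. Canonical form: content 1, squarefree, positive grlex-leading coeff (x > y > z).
(a) There are 2 components. Treating them together as one polynomial.
(b) Degree: a generic line meets the surface in up to 3 points, so deg p = 3.
(c) From the axis intercepts and sections: no z-intercept at any integer in the box; it misses every integer gridline on the y-axis.
(d) Solving for integer coefficients yields p as stated.

x^3 + x^2*y - x*y*z + x + 3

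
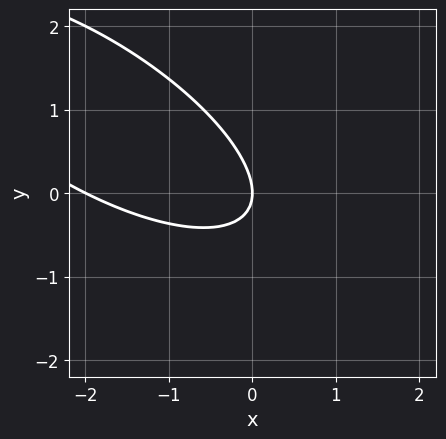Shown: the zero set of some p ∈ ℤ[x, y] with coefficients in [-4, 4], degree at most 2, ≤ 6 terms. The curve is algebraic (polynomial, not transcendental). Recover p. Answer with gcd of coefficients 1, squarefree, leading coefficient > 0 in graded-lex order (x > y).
First, degree: a generic line meets the curve in up to 2 points, so deg p = 2.
Next, observable constraints: the x-axis gridline crossings are at x ∈ {-2, 0}; it meets the y-axis at y = 0 (among the integer gridlines).
Finally, solving for integer coefficients yields p as stated.

x^2 + 2*x*y + 2*y^2 + 2*x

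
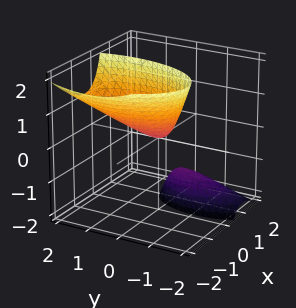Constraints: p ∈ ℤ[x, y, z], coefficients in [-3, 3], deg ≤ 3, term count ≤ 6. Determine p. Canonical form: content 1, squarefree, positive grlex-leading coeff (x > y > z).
I count 2 distinct pieces. Treating them together as one polynomial.
The degree is 2 — no degree-1 surface has this shape.
Against the integer gridlines: it crosses the y-axis at the gridline y = 0; one z-axis crossing is at z = 0.
Fitting integer coefficients to these (and the overall shape) gives p.

3*x^2 + 3*x*z + y^2 - y*z - z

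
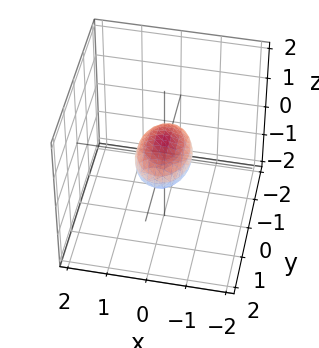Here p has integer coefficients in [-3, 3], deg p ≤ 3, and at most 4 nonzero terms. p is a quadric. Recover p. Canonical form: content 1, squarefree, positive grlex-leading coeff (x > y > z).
2*x^2 + y^2 + 3*z^2 - 1

(a) The degree is 2 — bounded and convex; a quadric.
(b) Symmetries: the z ↦ −z reflection is a symmetry, so z appears only in even powers; mirror symmetry y ↦ −y ⇒ only even powers of y; it's symmetric under x → −x, forcing even powers of x.
(c) Reading off the gridlines: the y-axis gridline crossings are at y ∈ {-1, 1}.
(d) The integer polynomial consistent with all of this is the stated p.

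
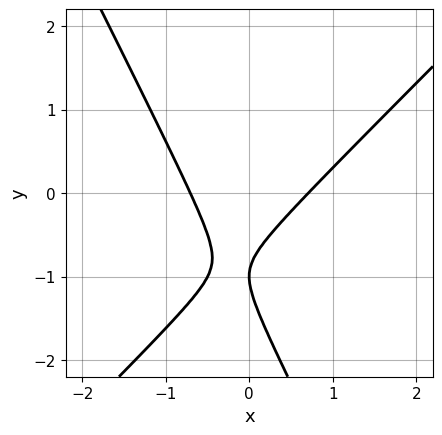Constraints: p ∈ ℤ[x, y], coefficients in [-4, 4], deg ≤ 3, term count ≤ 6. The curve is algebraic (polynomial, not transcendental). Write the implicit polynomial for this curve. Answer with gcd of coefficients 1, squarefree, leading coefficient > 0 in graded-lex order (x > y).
2*x^2 - x*y - y^2 - 2*y - 1

First, deg p = 2. A generic line meets the curve in up to 2 points.
Then, from the visible intercepts: it meets the y-axis at y = -1 (among the integer gridlines).
Finally, matching integer coefficients to the picture gives p.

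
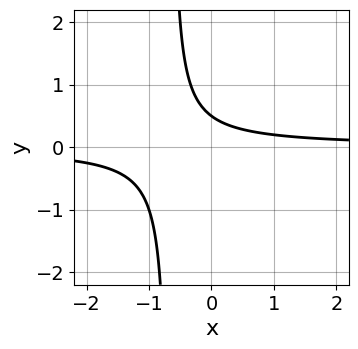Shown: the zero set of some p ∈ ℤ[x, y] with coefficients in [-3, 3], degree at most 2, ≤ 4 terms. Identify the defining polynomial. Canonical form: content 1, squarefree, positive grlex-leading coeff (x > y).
3*x*y + 2*y - 1

(a) The degree is 2 — a generic line meets the curve in up to 2 points.
(b) Reading off the gridlines: the curve avoids every integer x-axis point in the box.
(c) Fitting integer coefficients to these (and the overall shape) gives p.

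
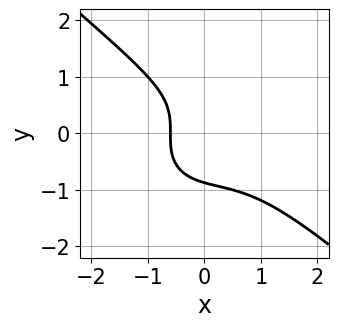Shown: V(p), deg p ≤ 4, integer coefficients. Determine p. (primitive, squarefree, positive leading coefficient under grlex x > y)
2*x^3 + 3*y^3 - x^2 + 2*x + 2

1. The degree is 3 — a generic line meets the curve in up to 3 points.
2. Solving for integer coefficients yields p as stated.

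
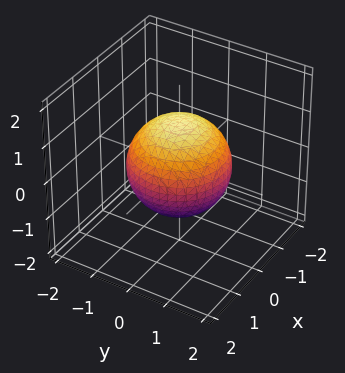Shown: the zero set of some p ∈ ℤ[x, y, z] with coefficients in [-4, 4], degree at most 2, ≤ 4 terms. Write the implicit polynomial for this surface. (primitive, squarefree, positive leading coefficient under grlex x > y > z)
2*x^2 + 2*y^2 + 2*z^2 - 3

(a) The degree is 2 — no degree-1 surface has this shape.
(b) Symmetry: the z-axis is an axis of rotation, so x and y enter only as x² + y².
(c) Checking where it meets the axes: a circular section at z = -1 has radius between 0 and 1.
(d) These observations pin down the coefficients.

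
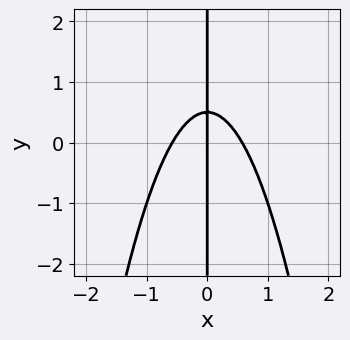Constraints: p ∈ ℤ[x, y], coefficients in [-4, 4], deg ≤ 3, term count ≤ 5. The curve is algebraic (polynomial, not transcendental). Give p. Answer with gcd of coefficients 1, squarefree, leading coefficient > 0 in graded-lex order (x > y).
Degree: a generic line meets the curve in up to 3 points, so deg p = 3.
Observable constraints: it meets the x-axis at x = 0 (among the integer gridlines); every point of the y-axis in the box is on the curve.
Matching integer coefficients to the picture gives p.

3*x^3 + 2*x*y - x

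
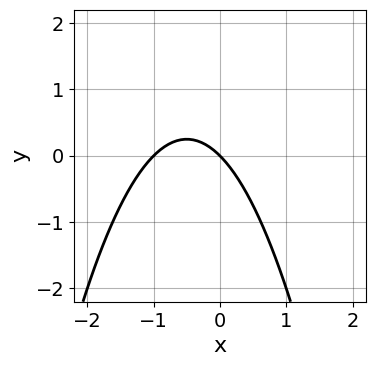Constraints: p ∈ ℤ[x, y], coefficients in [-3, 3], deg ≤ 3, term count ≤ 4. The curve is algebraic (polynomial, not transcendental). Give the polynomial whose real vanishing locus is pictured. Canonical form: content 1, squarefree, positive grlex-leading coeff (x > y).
x^2 + x + y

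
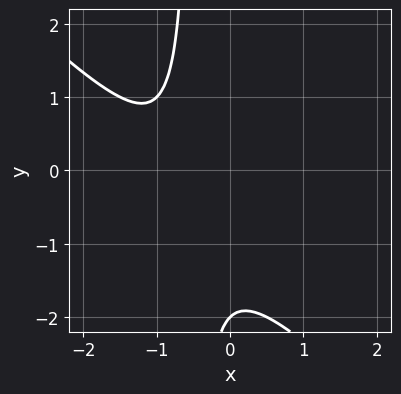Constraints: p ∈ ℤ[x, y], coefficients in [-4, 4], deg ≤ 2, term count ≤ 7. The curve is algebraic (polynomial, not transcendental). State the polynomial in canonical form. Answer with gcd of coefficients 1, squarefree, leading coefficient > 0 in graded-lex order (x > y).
2*x^2 + 2*x*y + 3*x + y + 2

1. The degree is 2 — no degree-1 curve has this shape.
2. Against the integer gridlines: one y-axis crossing is at y = -2; it misses every integer gridline on the x-axis.
3. Fitting integer coefficients to these (and the overall shape) gives p.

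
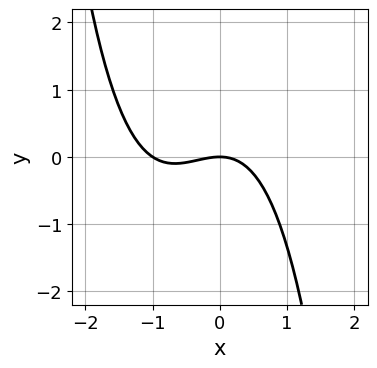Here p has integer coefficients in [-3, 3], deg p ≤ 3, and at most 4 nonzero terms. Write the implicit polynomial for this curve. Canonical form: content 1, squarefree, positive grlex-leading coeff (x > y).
deg p = 3.
From the visible intercepts: it meets the y-axis at y = 0 (among the integer gridlines); the x-axis gridline crossings are at x ∈ {-1, 0}.
Fitting integer coefficients to these (and the overall shape) gives p.

2*x^3 + 2*x^2 + 3*y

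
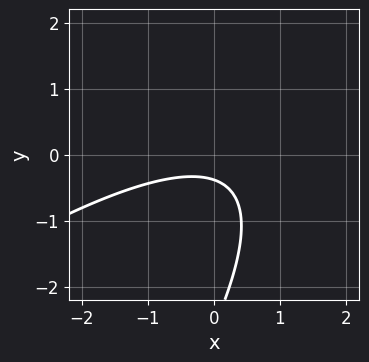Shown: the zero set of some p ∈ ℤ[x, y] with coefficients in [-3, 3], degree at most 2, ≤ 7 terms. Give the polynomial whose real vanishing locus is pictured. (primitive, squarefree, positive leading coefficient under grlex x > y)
x^2 - 2*x*y + y^2 + 3*y + 1

(a) deg p = 2.
(b) From the visible intercepts: no x-intercept at any integer in the box.
(c) These observations pin down the coefficients.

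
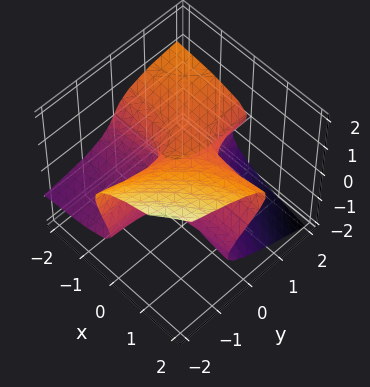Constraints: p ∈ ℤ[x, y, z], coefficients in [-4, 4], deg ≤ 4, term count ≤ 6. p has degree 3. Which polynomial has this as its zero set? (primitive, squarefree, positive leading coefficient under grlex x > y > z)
(a) The degree is 3 — the shape is more complex than any degree-2 surface.
(b) From the axis intercepts and sections: it meets the z-axis at z = 0 (among the integer gridlines); every point of the y-axis in the box is on the surface.
(c) Fitting integer coefficients to these (and the overall shape) gives p.

y*z^2 + 2*z^3 + x*y - x*z - z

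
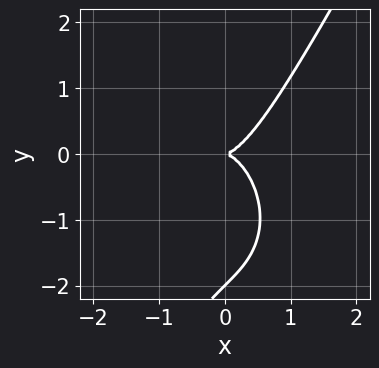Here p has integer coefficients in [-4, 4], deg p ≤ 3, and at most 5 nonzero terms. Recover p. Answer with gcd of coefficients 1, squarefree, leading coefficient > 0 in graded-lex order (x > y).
3*x^3 + x*y^2 - y^3 - 2*y^2

First, degree: the shape is more complex than any degree-2 curve, so deg p = 3.
Next, reading off the gridlines: among the integer gridlines, it crosses the y-axis at y ∈ {-2, 0}; it meets the x-axis at x = 0 (among the integer gridlines).
Finally, together with the visible shape, these determine p as stated.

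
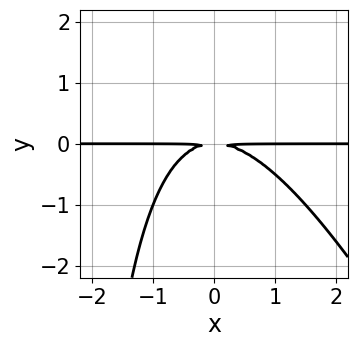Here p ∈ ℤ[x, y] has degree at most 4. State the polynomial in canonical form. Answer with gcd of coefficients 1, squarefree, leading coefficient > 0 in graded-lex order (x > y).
(a) Degree: no degree-2 curve has this shape, so deg p = 3.
(b) Observable constraints: the visible x-axis segment lies entirely on the curve.
(c) Fitting integer coefficients to these (and the overall shape) gives p.

2*x^2*y + x*y^2 + 3*y^2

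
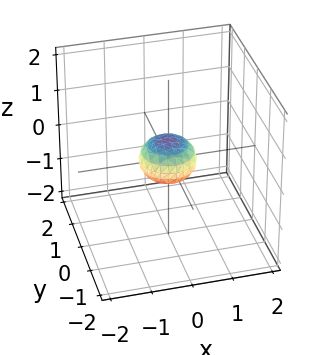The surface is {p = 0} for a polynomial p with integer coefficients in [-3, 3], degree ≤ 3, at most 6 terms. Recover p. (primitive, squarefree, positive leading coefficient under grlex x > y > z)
2*x^2 + 2*y^2 + 3*z^2 - 1

(a) deg p = 2.
(b) By symmetry, the z-axis is an axis of rotation, so x and y enter only as x² + y².
(c) From the visible intercepts: a circular section at z = 0 has radius between 0 and 1.
(d) Solving for integer coefficients yields p as stated.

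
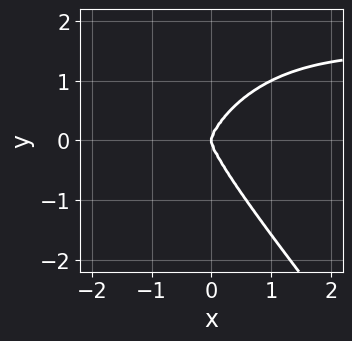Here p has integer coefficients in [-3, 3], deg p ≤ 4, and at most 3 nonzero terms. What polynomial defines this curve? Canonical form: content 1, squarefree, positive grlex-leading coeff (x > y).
2*x^3*y + y^4 - 3*x^3

1. The degree is 4 — no degree-3 curve has this shape.
2. Checking where it meets the axes: it crosses the x-axis at the gridline x = 0; it crosses the y-axis at the gridline y = 0.
3. Assembling these constraints gives the stated polynomial.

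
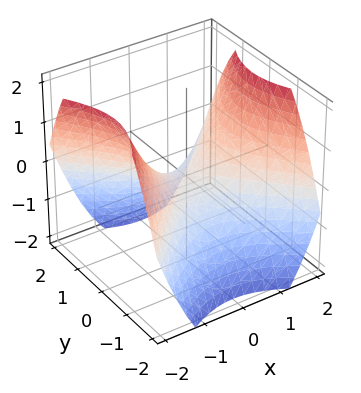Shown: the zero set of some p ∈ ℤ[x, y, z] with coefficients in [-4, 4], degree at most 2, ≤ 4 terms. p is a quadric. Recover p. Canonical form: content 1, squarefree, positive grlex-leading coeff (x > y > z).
1. Degree: a hyperbolic paraboloid; a quadric, so deg p = 2.
2. Symmetries: mirror symmetry x ↦ −x ⇒ only even powers of x; mirror symmetry y ↦ −y ⇒ only even powers of y.
3. Against the integer gridlines: it crosses the x-axis at the gridline x = 0; it meets the y-axis at y = 0 (among the integer gridlines); it crosses the z-axis at the gridline z = 0.
4. Matching integer coefficients to the picture gives p.

2*x^2 - 2*y^2 - 3*z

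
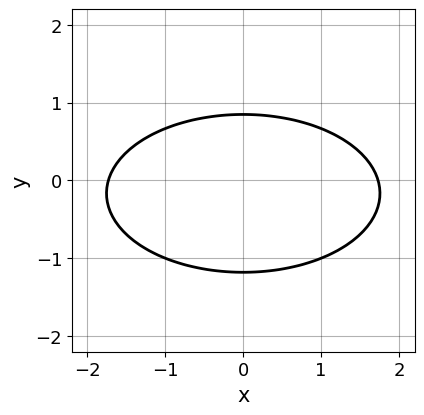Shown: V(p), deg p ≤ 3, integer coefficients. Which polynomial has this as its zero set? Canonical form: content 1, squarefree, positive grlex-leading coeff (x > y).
x^2 + 3*y^2 + y - 3

1. Degree: the shape is more complex than any degree-1 curve, so deg p = 2.
2. Symmetries: the x ↦ −x reflection is a symmetry, so x appears only in even powers.
3. Matching integer coefficients to the picture gives p.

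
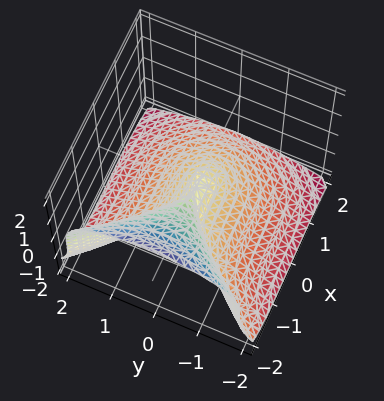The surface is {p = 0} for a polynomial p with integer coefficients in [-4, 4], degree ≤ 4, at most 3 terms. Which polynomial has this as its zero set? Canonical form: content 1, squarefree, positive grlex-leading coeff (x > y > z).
x^3 + 2*z^3 + 3*y^2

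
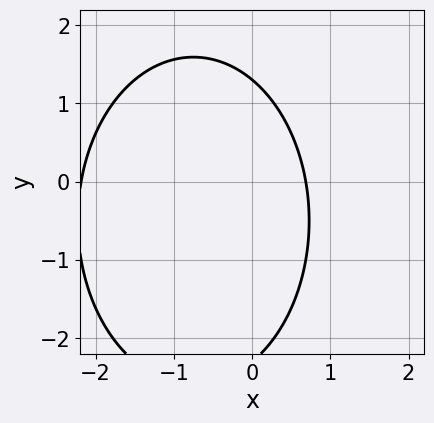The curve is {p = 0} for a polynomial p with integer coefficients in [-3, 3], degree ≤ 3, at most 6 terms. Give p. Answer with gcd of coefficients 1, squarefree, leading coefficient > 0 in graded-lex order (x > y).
2*x^2 + y^2 + 3*x + y - 3

First, deg p = 2. No degree-1 curve has this shape.
Finally, putting this together gives p.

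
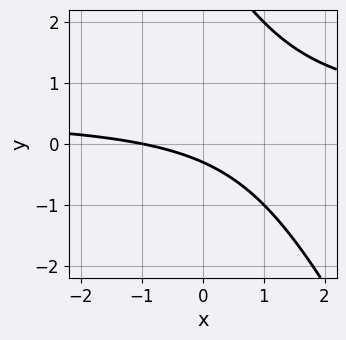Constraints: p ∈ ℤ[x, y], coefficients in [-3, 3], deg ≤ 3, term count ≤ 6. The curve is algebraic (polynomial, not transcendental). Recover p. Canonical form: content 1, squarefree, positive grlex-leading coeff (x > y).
(a) Degree: the shape is more complex than any degree-1 curve, so deg p = 2.
(b) From the axis intercepts and sections: it meets the x-axis at x = -1 (among the integer gridlines).
(c) Solving for integer coefficients yields p as stated.

2*x*y + y^2 - x - 3*y - 1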